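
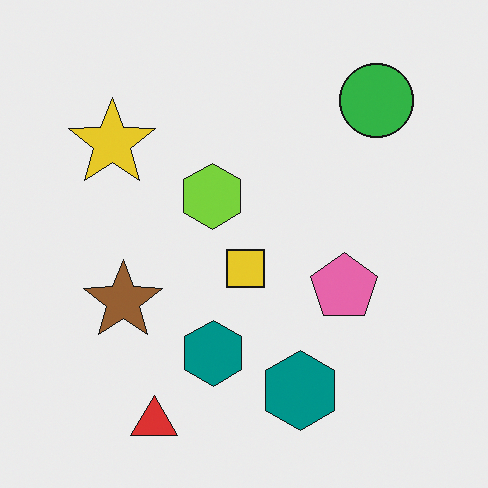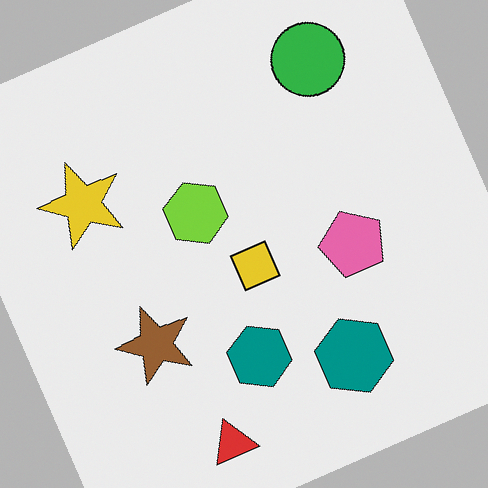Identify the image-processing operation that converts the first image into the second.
The transformation is: rotated counter-clockwise by a moderate amount.

Every shape is tilted by the same angle and the image corners show triangular fill wedges — a whole-image rotation by a non-right angle.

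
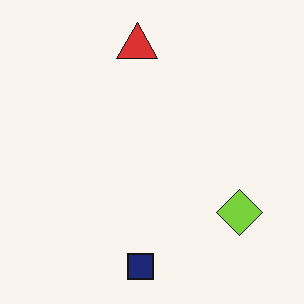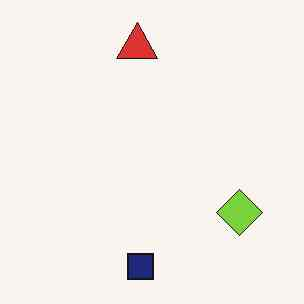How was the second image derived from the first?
The transformation is: JPEG-compressed with visible artifacts.

Blocky 8×8 compression artifacts appear around shape edges and the flat background shows ringing — characteristic JPEG degradation.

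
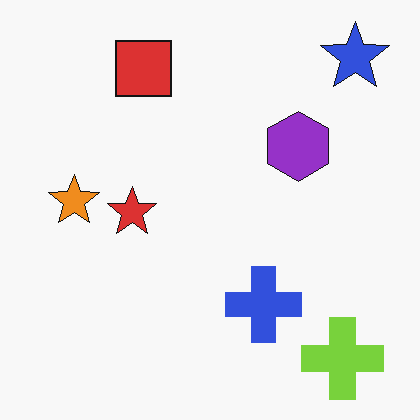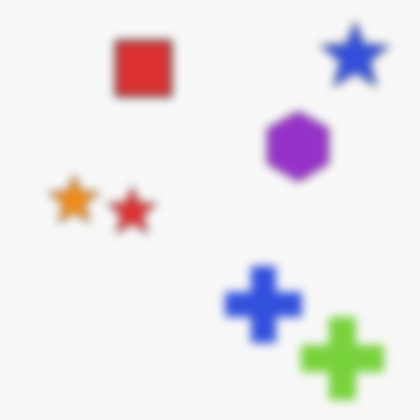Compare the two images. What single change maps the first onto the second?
The transformation is: moderately blurred.

Shape edges and outlines are uniformly softened across the whole image.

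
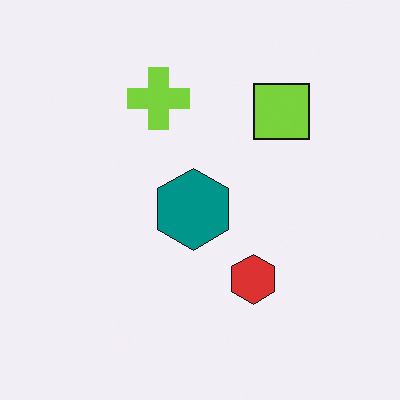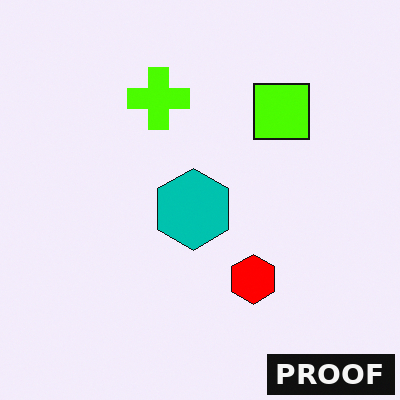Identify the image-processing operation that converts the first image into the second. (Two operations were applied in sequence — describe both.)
This is the original image made much more vivid (saturation change), then watermarked with the text "PROOF" in the lower-right corner.

All colors are more vivid — a global saturation change. A dark label reading "PROOF" appears in the lower-right corner.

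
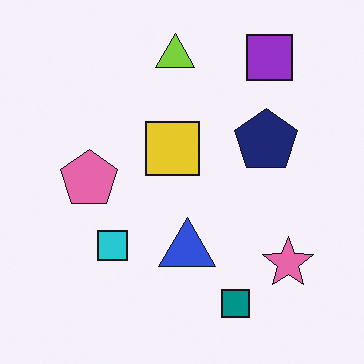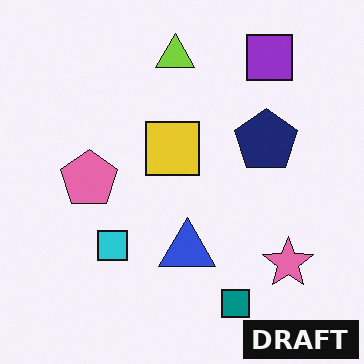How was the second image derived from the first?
It was watermarked with the text "DRAFT" in the lower-right corner.

A dark label reading "DRAFT" appears in the lower-right corner.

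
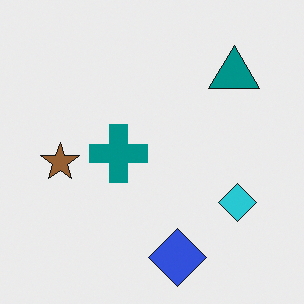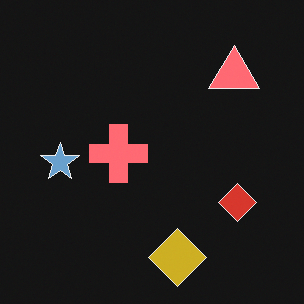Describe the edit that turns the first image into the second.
Color-inverted (negative).

The light background has become dark and every shape's color is its complement — a photographic negative.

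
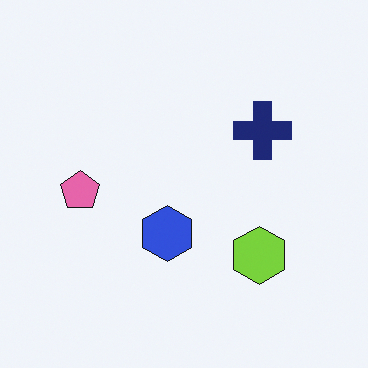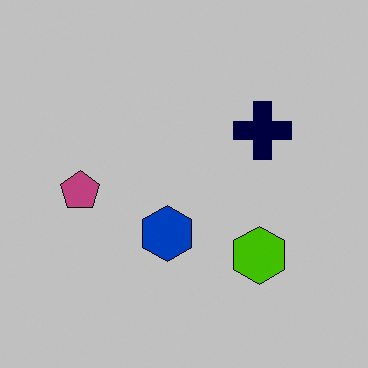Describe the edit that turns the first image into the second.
The image was aggressively posterized.

Each flat color has snapped to a coarser quantized level — most visibly, the near-white background has dropped to a flat grey.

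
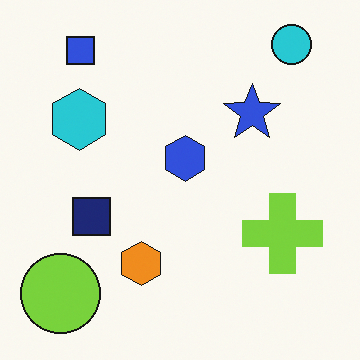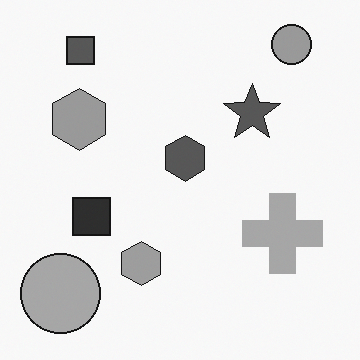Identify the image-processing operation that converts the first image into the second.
The transformation is: converted to grayscale.

All color is removed — every shape is now a shade of grey.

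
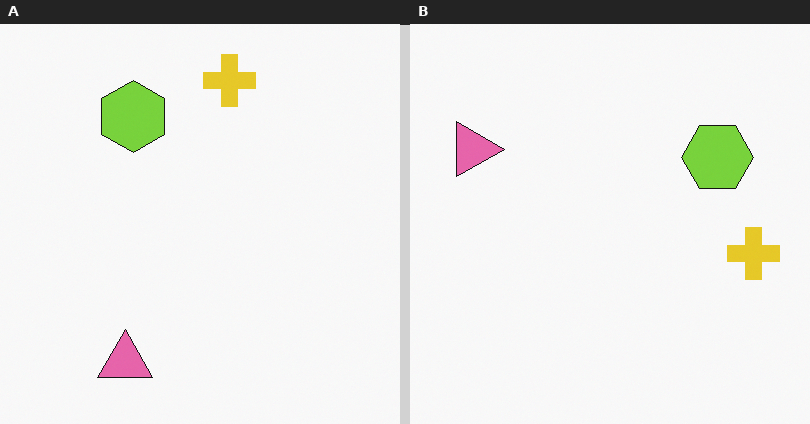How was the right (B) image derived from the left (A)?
This is the original image rotated 90° clockwise.

The pink triangle sits in the bottom-left of the left (A) image and the top-left of the right (B) — consistent with a whole-image 90° clockwise rotation.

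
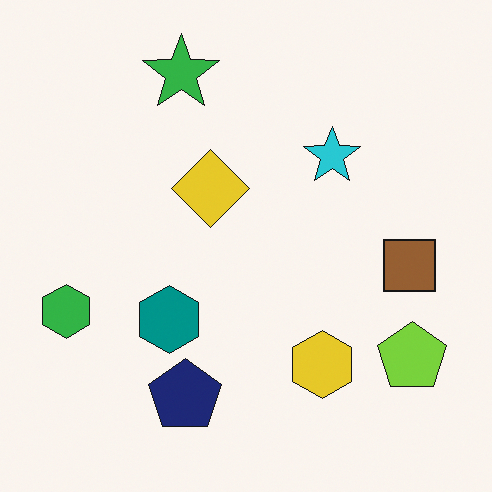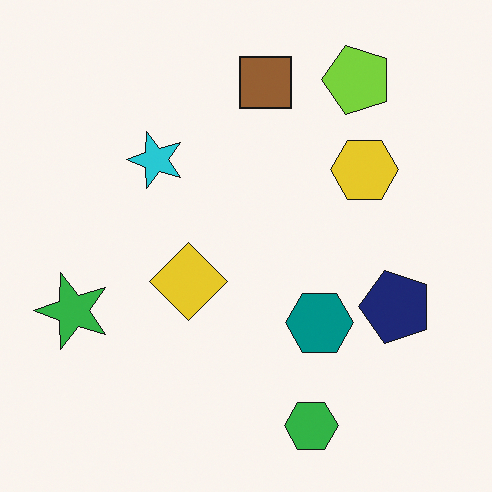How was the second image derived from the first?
This is the original image rotated 90° counter-clockwise.

The lime pentagon sits in the bottom-right of the first image and the top-right of the second — consistent with a whole-image 90° counter-clockwise rotation.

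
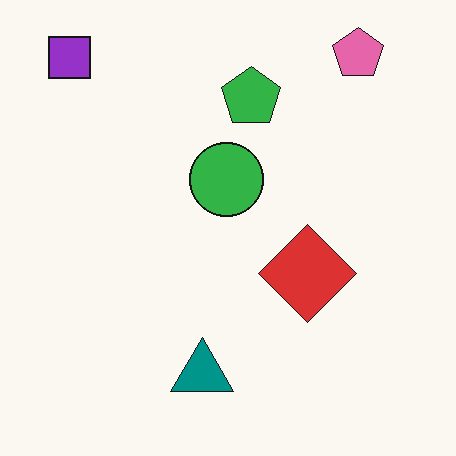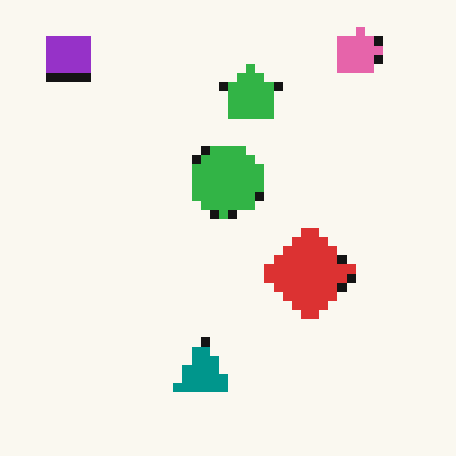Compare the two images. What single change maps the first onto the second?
Heavily pixelated into large blocks.

Shapes are reduced to large square blocks; fine edges and outlines are lost — a downscale-then-upscale (mosaic) effect.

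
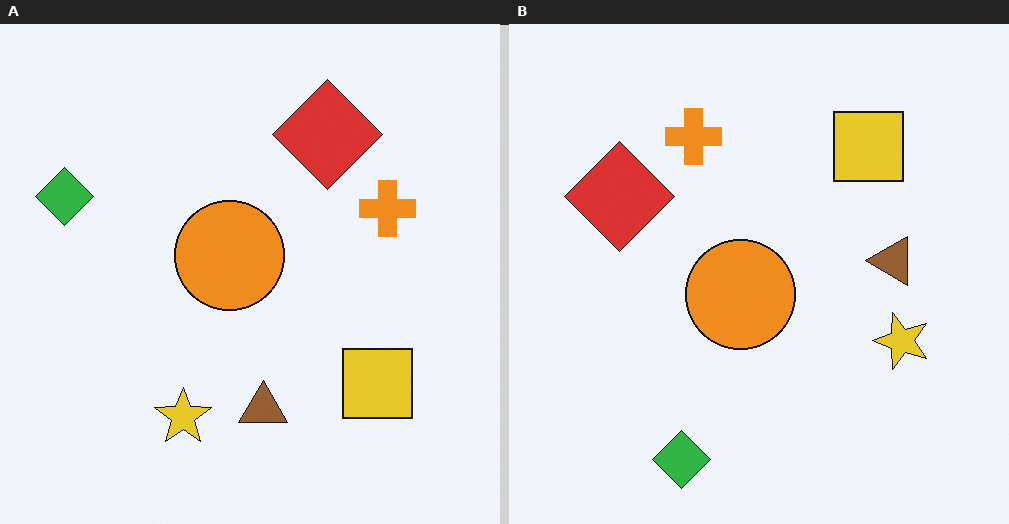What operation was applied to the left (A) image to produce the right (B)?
It was rotated 90° counter-clockwise.

The green diamond sits in the left of the left (A) image and the bottom of the right (B) — consistent with a whole-image 90° counter-clockwise rotation.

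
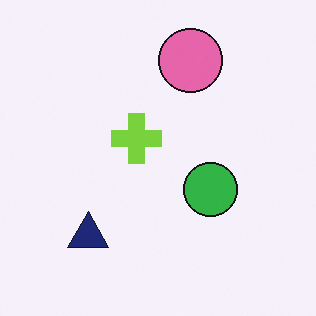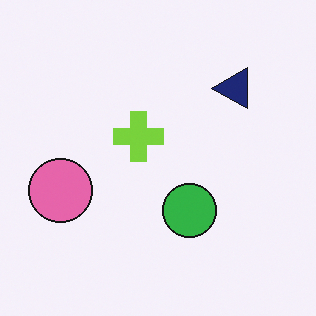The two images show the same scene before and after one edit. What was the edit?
This is the original image transposed (reflected across the top-left ↔ bottom-right diagonal).

Shapes have swapped their row and column positions — what was in the top-right is now in the bottom-left — a diagonal reflection.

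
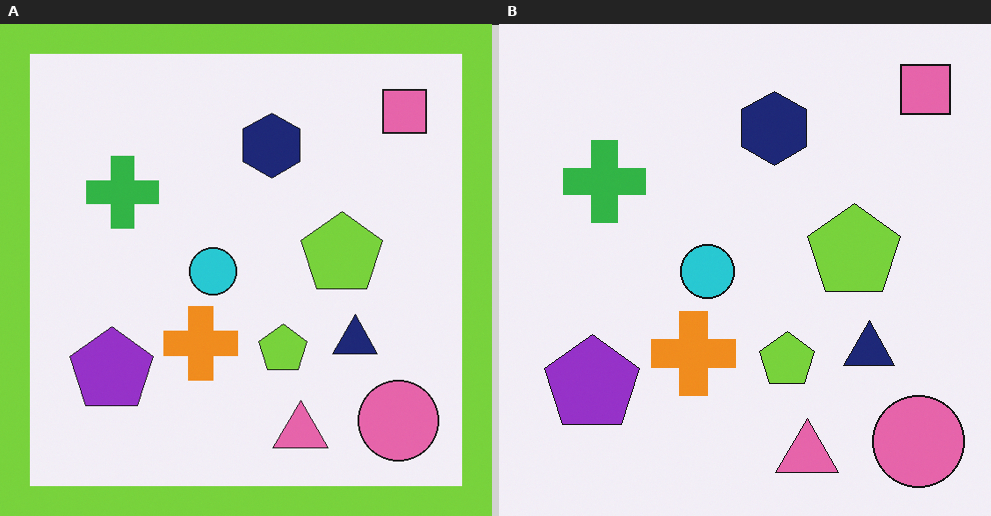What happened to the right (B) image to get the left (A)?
The left (A) image is the right (B) framed with a lime border.

A solid lime frame runs around the edge of the left (A) image, with the content slightly shrunk inside it.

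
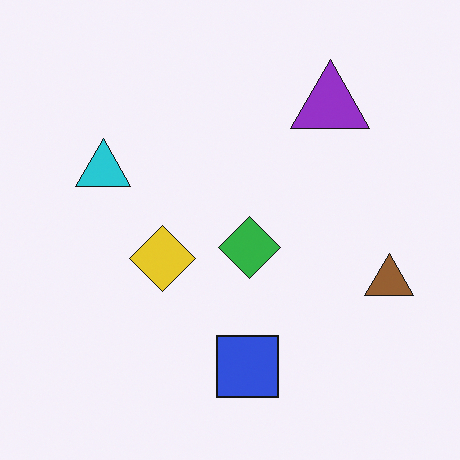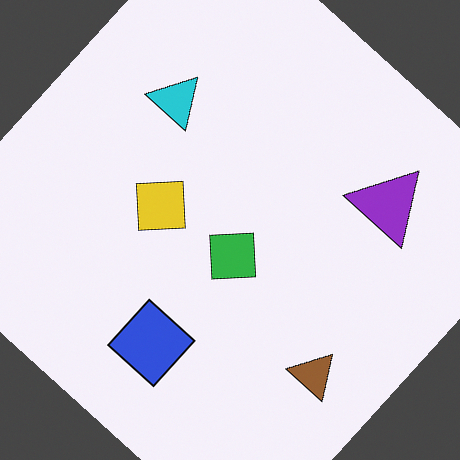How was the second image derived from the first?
It was rotated clockwise by a large amount — several tens of degrees.

Every shape is tilted by the same angle and the image corners show triangular fill wedges — a whole-image rotation by a non-right angle.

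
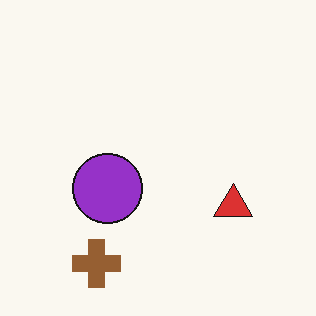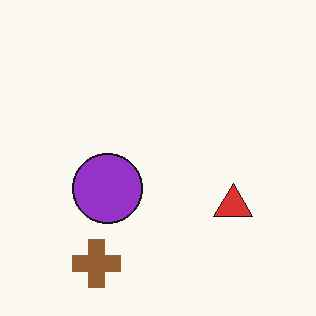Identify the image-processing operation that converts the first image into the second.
The transformation is: given moderate JPEG compression.

Blocky 8×8 compression artifacts appear around shape edges and the flat background shows ringing — characteristic JPEG degradation.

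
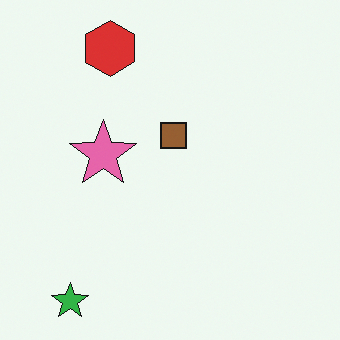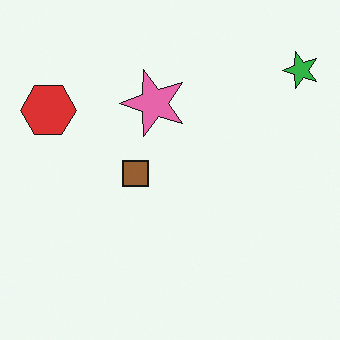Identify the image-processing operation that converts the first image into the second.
It was transposed (reflected across the top-left ↔ bottom-right diagonal).

Shapes have swapped their row and column positions — what was in the top-right is now in the bottom-left — a diagonal reflection.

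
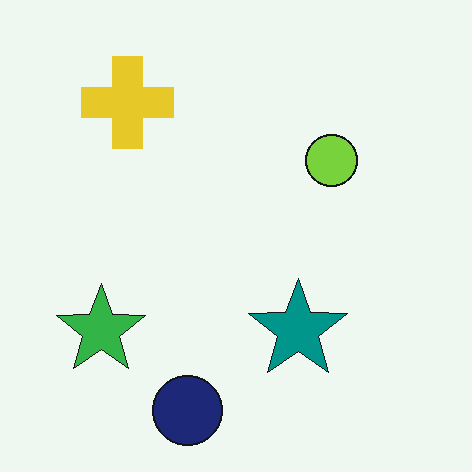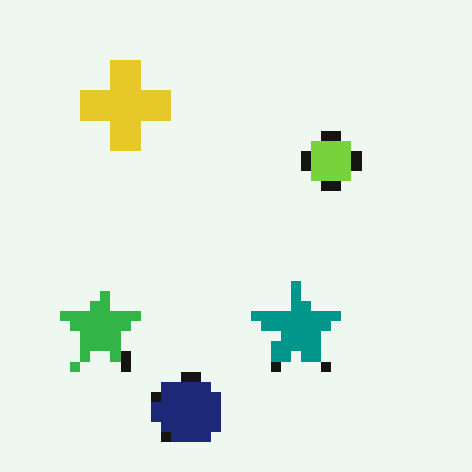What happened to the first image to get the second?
This is the original image coarsely pixelated.

Shapes are reduced to large square blocks; fine edges and outlines are lost — a downscale-then-upscale (mosaic) effect.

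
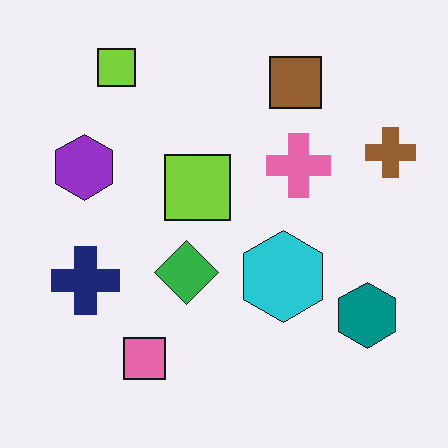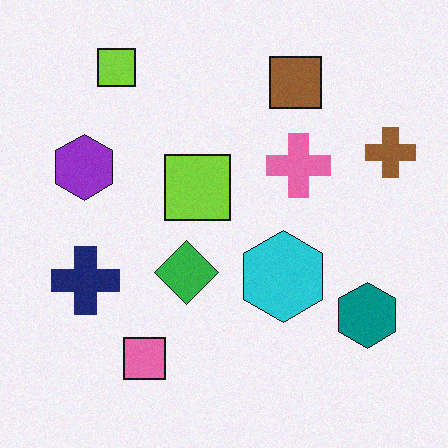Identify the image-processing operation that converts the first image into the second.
The image was degraded with subtle gaussian noise.

Random speckle covers the whole image, including the flat background.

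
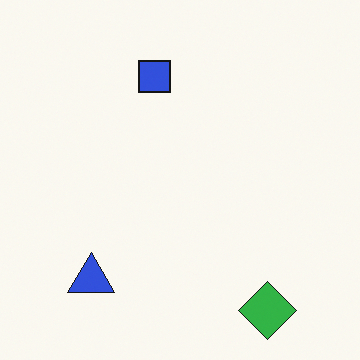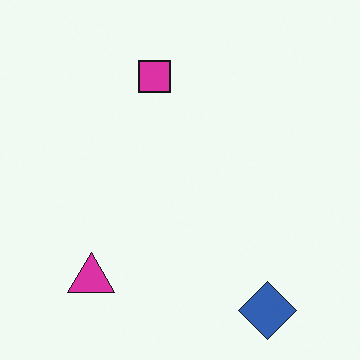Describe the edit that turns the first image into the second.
The transformation is: hue-shifted by a moderate amount.

Every shape's color has rotated by the same amount around the hue wheel — a uniform hue shift.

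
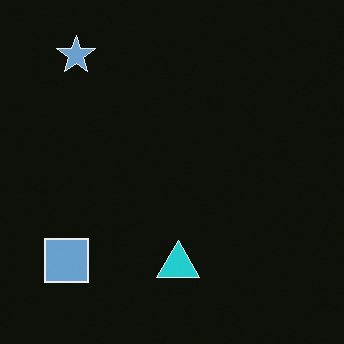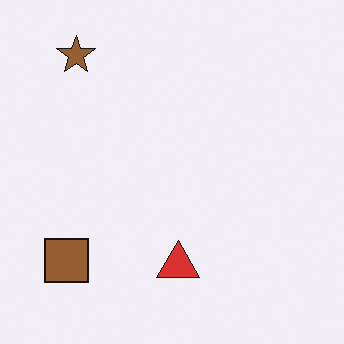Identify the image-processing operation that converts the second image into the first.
The first image is the second color-inverted (negative).

The light background has become dark and every shape's color is its complement — a photographic negative.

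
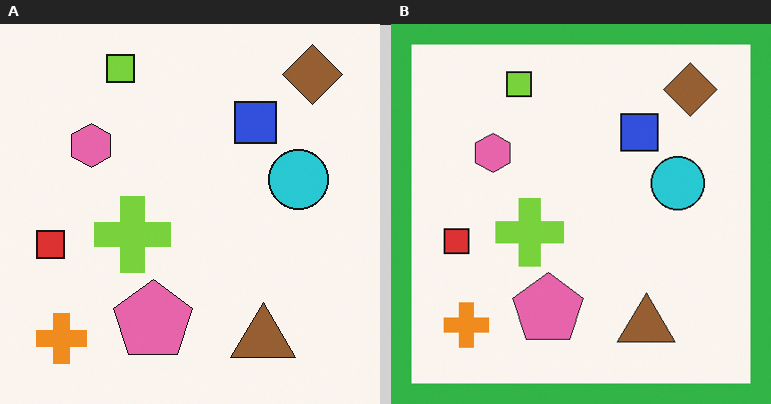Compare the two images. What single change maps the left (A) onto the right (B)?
This is the original image framed with a green border.

A solid green frame runs around the edge of the right (B) image, with the content slightly shrunk inside it.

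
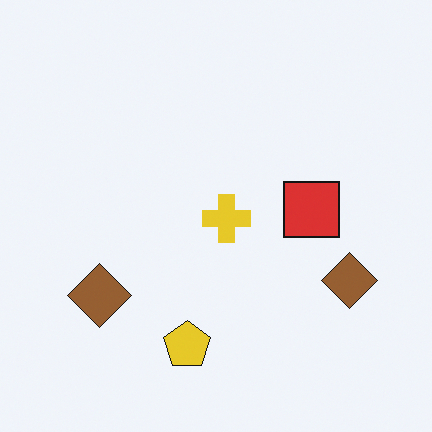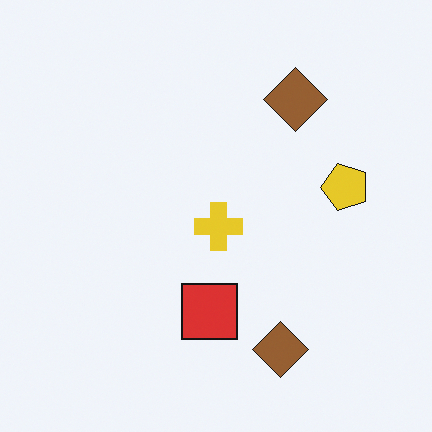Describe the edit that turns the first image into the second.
The transformation is: transposed (reflected across the top-left ↔ bottom-right diagonal).

Shapes have swapped their row and column positions — what was in the top-right is now in the bottom-left — a diagonal reflection.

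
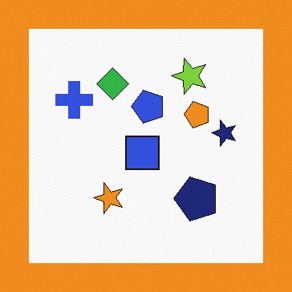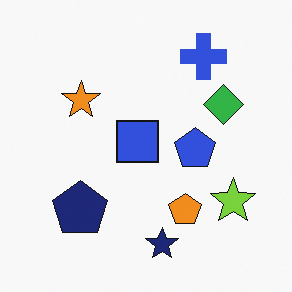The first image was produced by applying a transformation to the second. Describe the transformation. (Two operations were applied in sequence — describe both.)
The image was rotated 90° counter-clockwise, then framed with a orange border.

The blue cross sits in the top-right of the second image and the top-left of the first — consistent with a whole-image 90° counter-clockwise rotation. A solid orange frame runs around the edge of the first image, with the content slightly shrunk inside it.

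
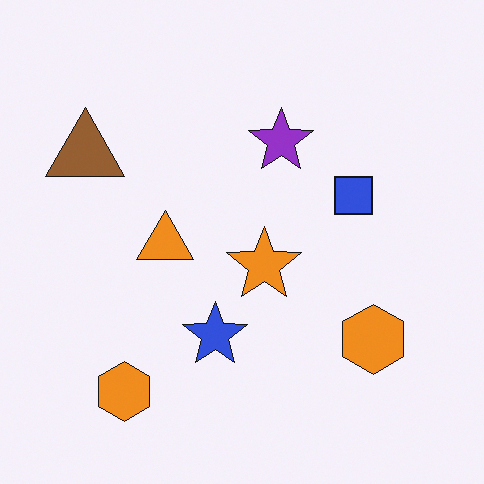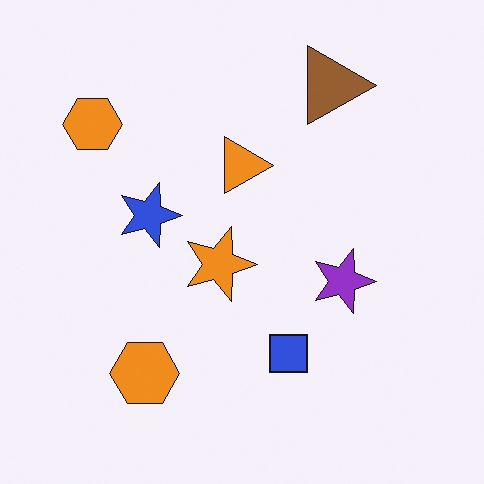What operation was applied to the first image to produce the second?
This is the original image rotated 90° clockwise.

The brown triangle sits in the top-left of the first image and the top-right of the second — consistent with a whole-image 90° clockwise rotation.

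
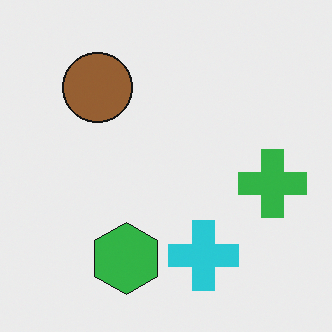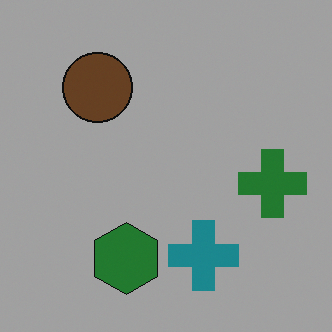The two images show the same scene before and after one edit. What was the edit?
The second image is the first noticeably darkened.

Every pixel — background and shapes alike — is uniformly darkened.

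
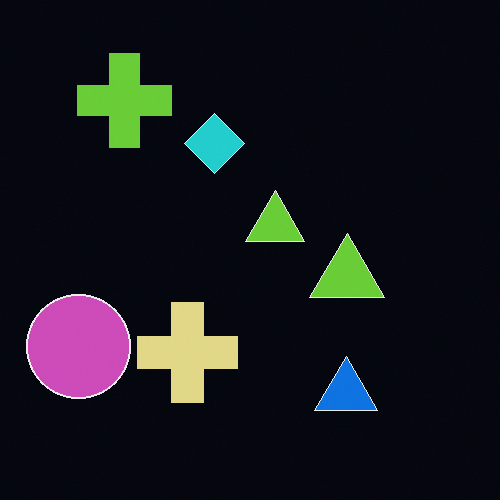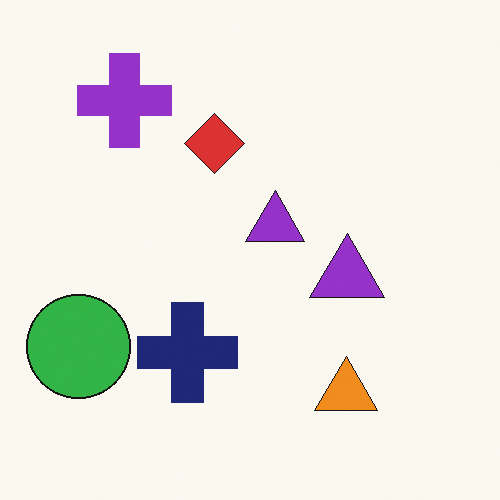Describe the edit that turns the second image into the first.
It was color-inverted (negative).

The light background has become dark and every shape's color is its complement — a photographic negative.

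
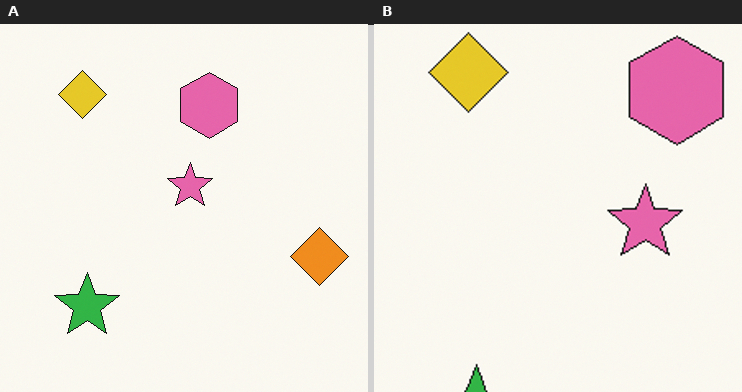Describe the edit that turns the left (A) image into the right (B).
It was cropped to a noticeably smaller region and rescaled.

The visible shapes are larger and the field of view is narrower; shapes near the original edges may be partly or wholly outside the frame — a crop-and-rescale.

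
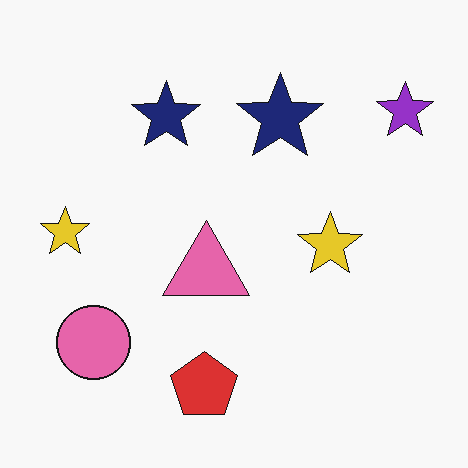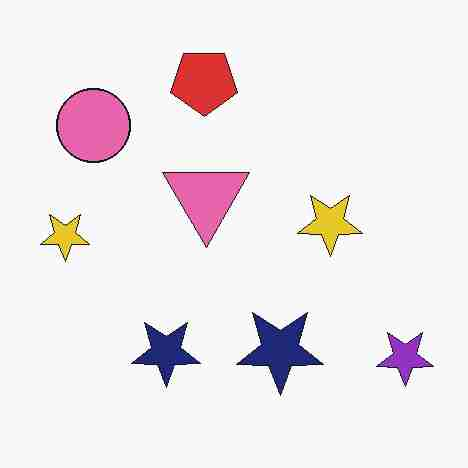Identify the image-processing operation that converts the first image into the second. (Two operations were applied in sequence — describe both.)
The transformation is: flipped vertically (top ↔ bottom), then degraded with heavy JPEG compression.

The red pentagon is in the bottom of the first image and the top of the second — shapes on opposite sides of the horizontal midline have swapped in a mirror flip. Blocky 8×8 compression artifacts appear around shape edges and the flat background shows ringing — characteristic JPEG degradation.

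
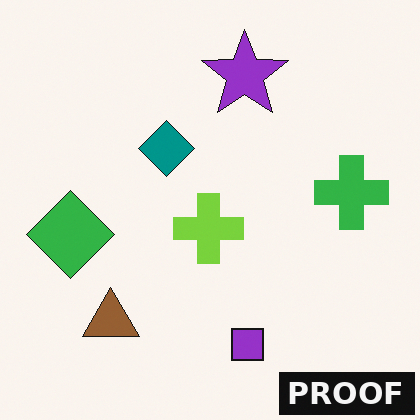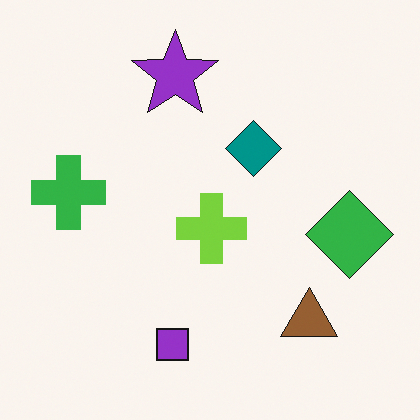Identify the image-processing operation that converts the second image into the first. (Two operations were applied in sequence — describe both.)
The transformation is: flipped horizontally (left ↔ right), then watermarked with the text "PROOF" in the lower-right corner.

The green cross is in the left of the second image and the right of the first — shapes on opposite sides of the vertical midline have swapped in a mirror flip. A dark label reading "PROOF" appears in the lower-right corner.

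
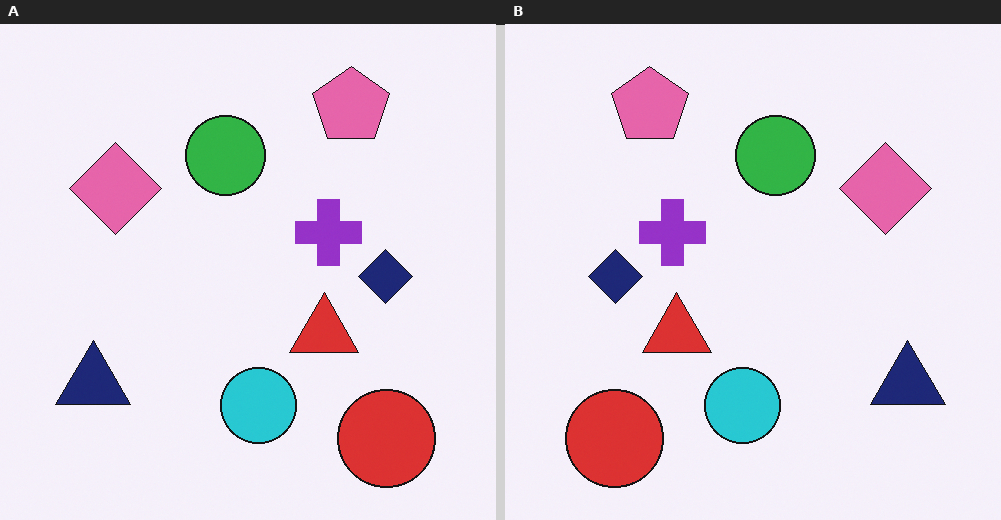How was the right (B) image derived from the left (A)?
This is the original image flipped horizontally (left ↔ right).

The navy triangle is in the bottom-left of the left (A) image and the bottom-right of the right (B) — shapes on opposite sides of the vertical midline have swapped in a mirror flip.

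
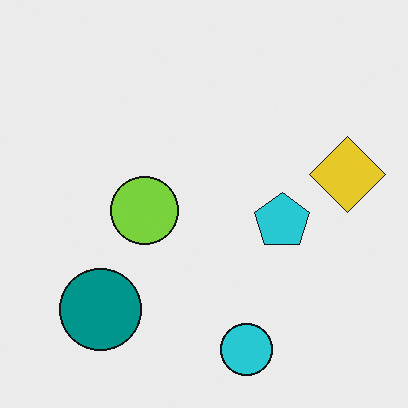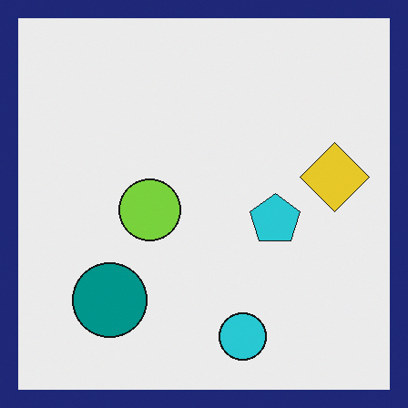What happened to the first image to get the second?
The image was framed with a navy border.

A solid navy frame runs around the edge of the second image, with the content slightly shrunk inside it.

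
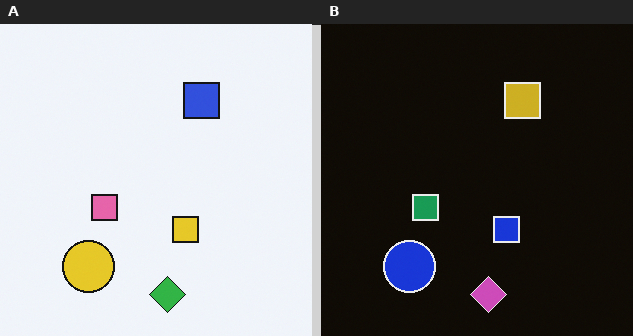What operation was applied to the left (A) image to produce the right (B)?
It was color-inverted (negative).

The light background has become dark and every shape's color is its complement — a photographic negative.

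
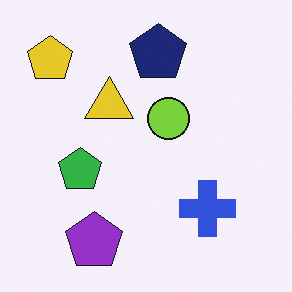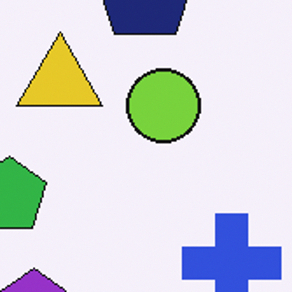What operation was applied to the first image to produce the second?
The transformation is: cropped tightly and scaled back up.

The visible shapes are larger and the field of view is narrower; shapes near the original edges may be partly or wholly outside the frame — a crop-and-rescale.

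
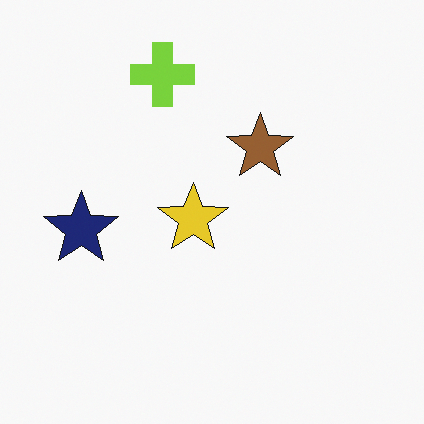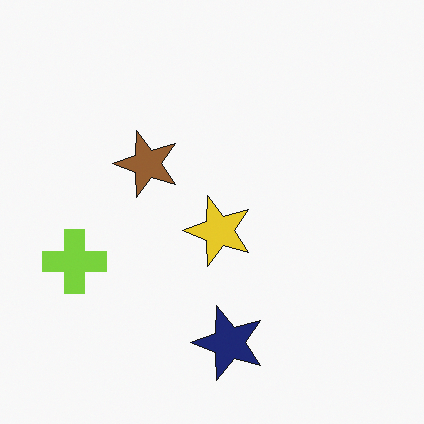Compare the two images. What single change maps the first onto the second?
This is the original image rotated 90° counter-clockwise.

The lime cross sits in the top of the first image and the left of the second — consistent with a whole-image 90° counter-clockwise rotation.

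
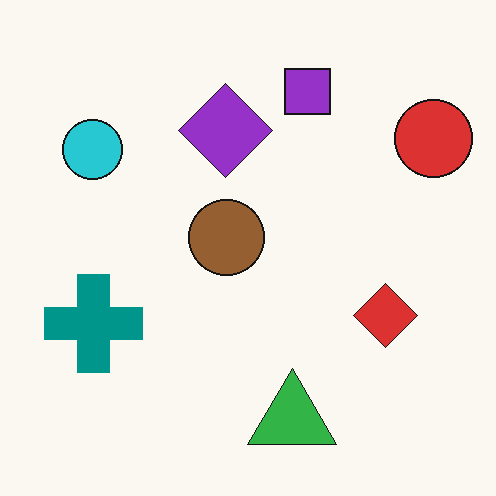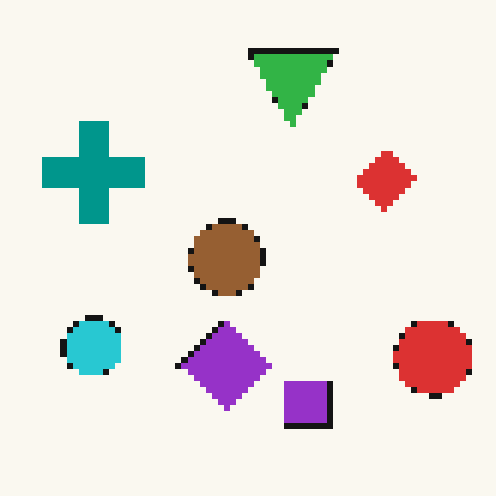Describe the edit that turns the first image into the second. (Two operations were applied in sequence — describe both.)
It was flipped vertically (top ↔ bottom), then pixelated into visible square blocks.

The green triangle is in the bottom of the first image and the top of the second — shapes on opposite sides of the horizontal midline have swapped in a mirror flip. Shapes are reduced to large square blocks; fine edges and outlines are lost — a downscale-then-upscale (mosaic) effect.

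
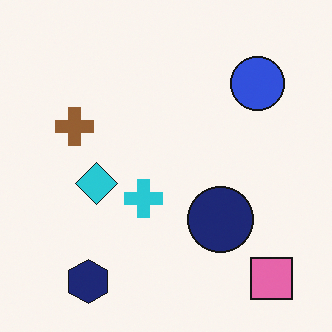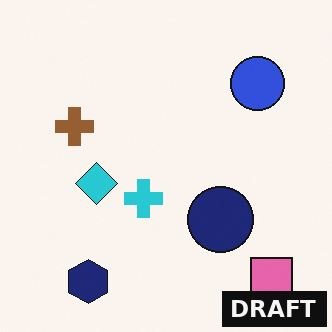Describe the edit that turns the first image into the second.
It was watermarked with the text "DRAFT" in the lower-right corner.

A dark label reading "DRAFT" appears in the lower-right corner.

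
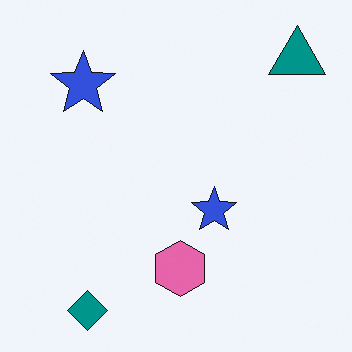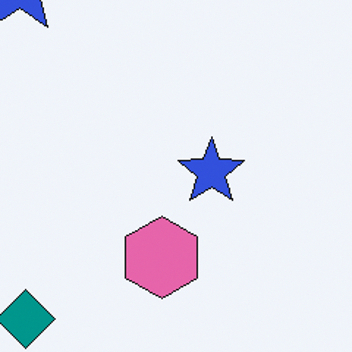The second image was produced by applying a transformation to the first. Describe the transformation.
This is the original image cropped slightly and scaled back up.

The visible shapes are larger and the field of view is narrower; shapes near the original edges may be partly or wholly outside the frame — a crop-and-rescale.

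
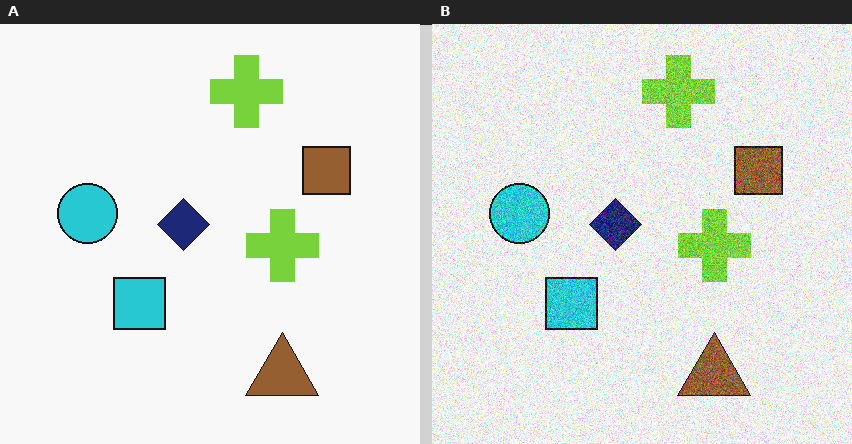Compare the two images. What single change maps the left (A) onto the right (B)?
The transformation is: degraded with a thick layer of grain.

Random speckle covers the whole image, including the flat background.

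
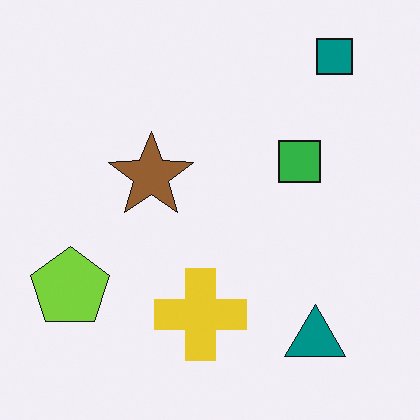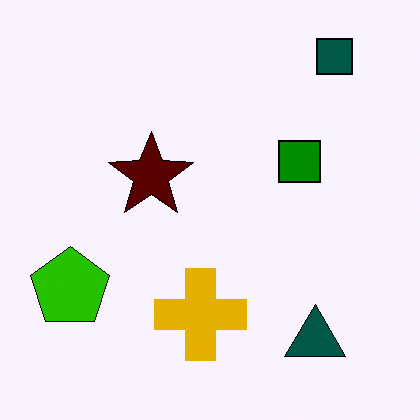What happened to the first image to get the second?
Boosted in contrast.

Tones are pushed away from mid-grey across the whole image — a global contrast change.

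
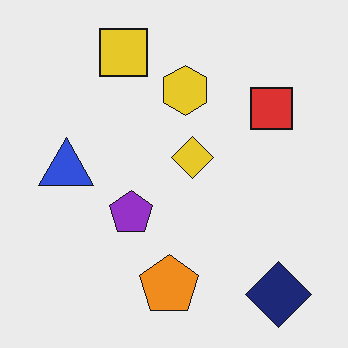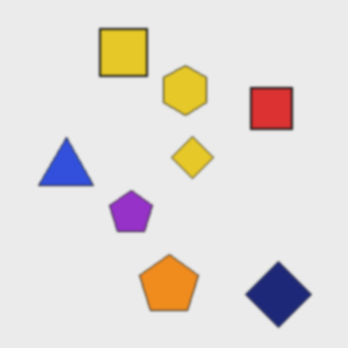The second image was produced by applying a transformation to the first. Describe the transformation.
The second image is the first slightly softened.

Shape edges and outlines are uniformly softened across the whole image.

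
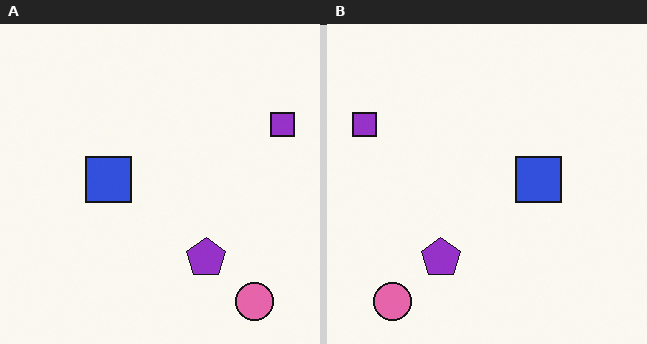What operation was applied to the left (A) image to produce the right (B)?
It was flipped horizontally (left ↔ right).

The purple square is in the top-right of the left (A) image and the top-left of the right (B) — shapes on opposite sides of the vertical midline have swapped in a mirror flip.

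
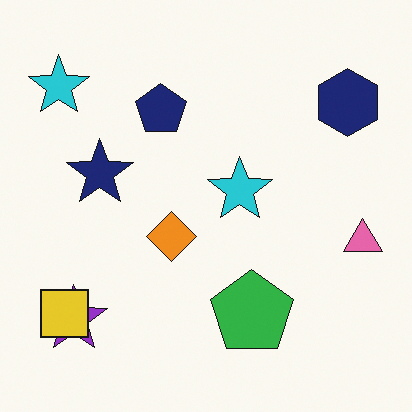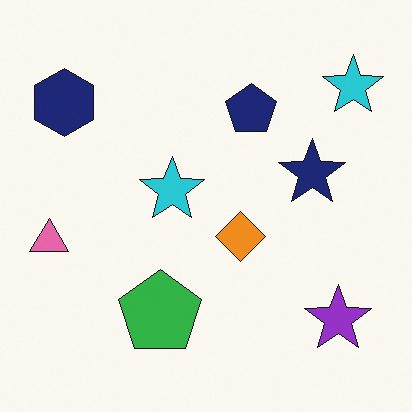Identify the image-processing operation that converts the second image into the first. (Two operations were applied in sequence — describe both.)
The image was flipped horizontally (left ↔ right), then overlaid with an additional yellow square.

The pink triangle is in the left of the second image and the right of the first — shapes on opposite sides of the vertical midline have swapped in a mirror flip. A yellow square appears in the first image that is absent from the second.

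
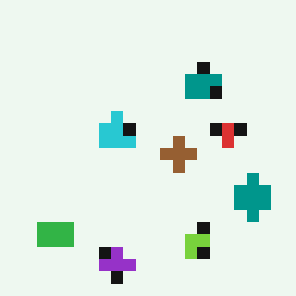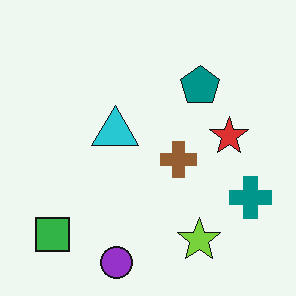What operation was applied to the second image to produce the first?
Heavily pixelated into large blocks.

Shapes are reduced to large square blocks; fine edges and outlines are lost — a downscale-then-upscale (mosaic) effect.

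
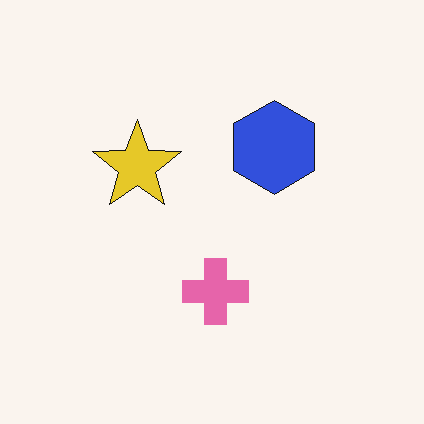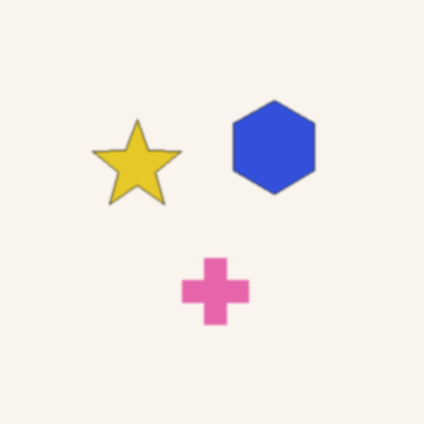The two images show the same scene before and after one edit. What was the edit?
This is the original image lightly blurred.

Shape edges and outlines are uniformly softened across the whole image.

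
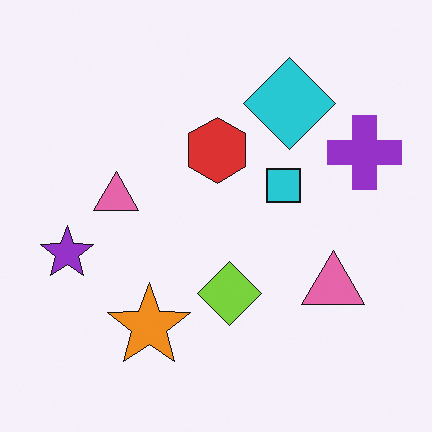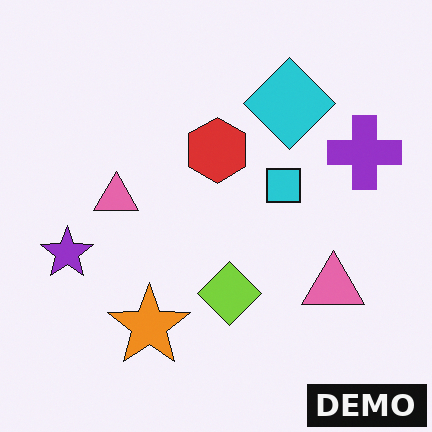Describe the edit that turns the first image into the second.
The image was watermarked with the text "DEMO" in the lower-right corner.

A dark label reading "DEMO" appears in the lower-right corner.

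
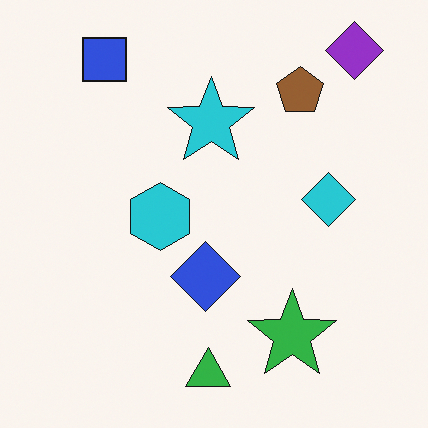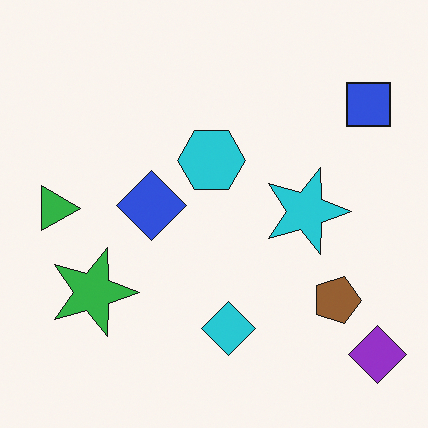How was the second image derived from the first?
Rotated 90° clockwise.

The purple diamond sits in the top-right of the first image and the bottom-right of the second — consistent with a whole-image 90° clockwise rotation.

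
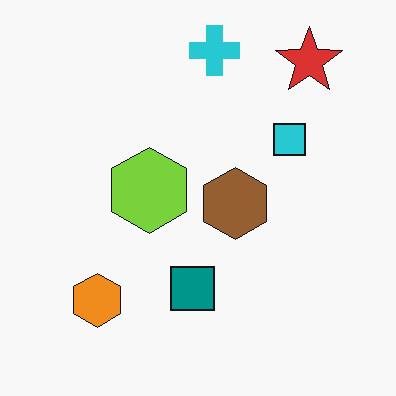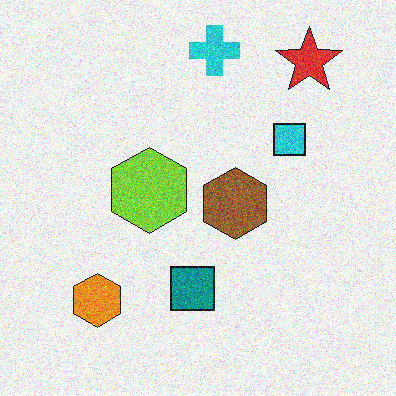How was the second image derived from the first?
Degraded with visible gaussian noise.

Random speckle covers the whole image, including the flat background.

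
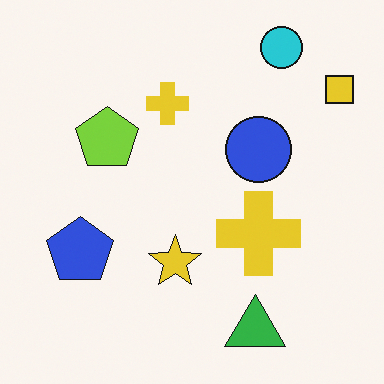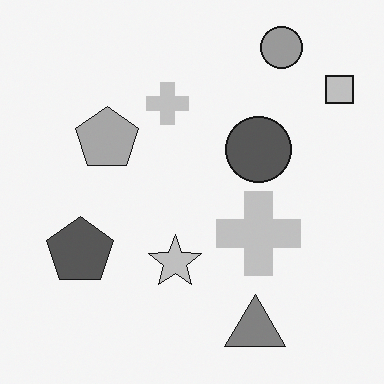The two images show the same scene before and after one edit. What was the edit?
It was converted to grayscale.

All color is removed — every shape is now a shade of grey.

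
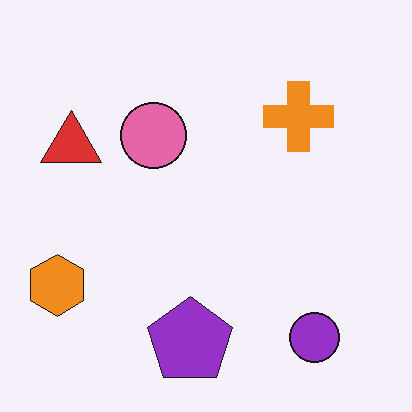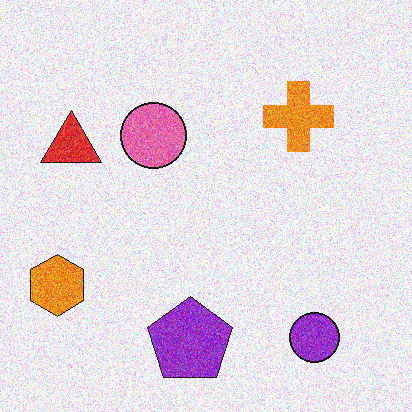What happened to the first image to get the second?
The second image is the first degraded with heavy additive noise.

Random speckle covers the whole image, including the flat background.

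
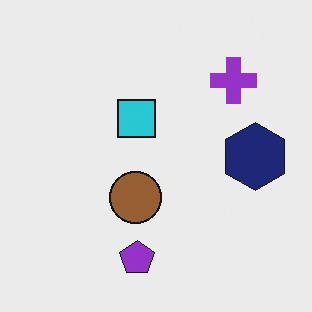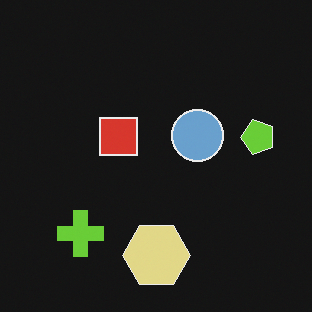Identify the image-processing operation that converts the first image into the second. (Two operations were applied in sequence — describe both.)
The image was color-inverted (negative), then transposed (reflected across the top-left ↔ bottom-right diagonal).

The light background has become dark and every shape's color is its complement — a photographic negative. Shapes have swapped their row and column positions — what was in the top-right is now in the bottom-left — a diagonal reflection.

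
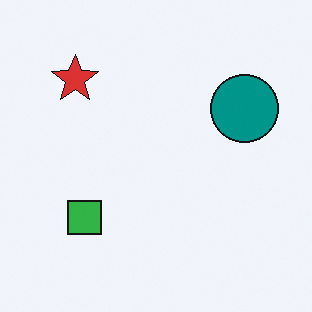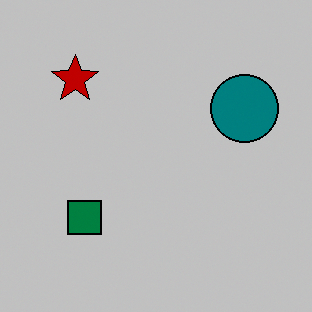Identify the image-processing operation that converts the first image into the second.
The image was aggressively posterized.

Each flat color has snapped to a coarser quantized level — most visibly, the near-white background has dropped to a flat grey.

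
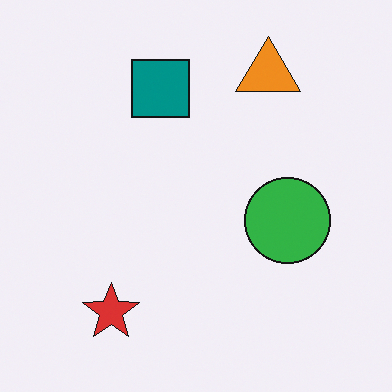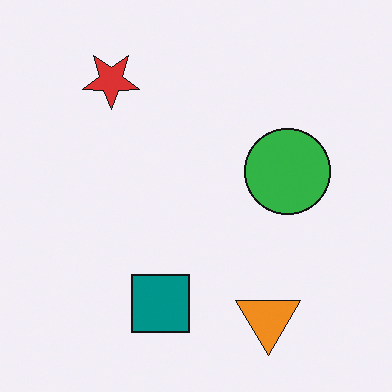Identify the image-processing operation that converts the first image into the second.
The second image is the first flipped vertically (top ↔ bottom).

The orange triangle is in the top-right of the first image and the bottom-right of the second — shapes on opposite sides of the horizontal midline have swapped in a mirror flip.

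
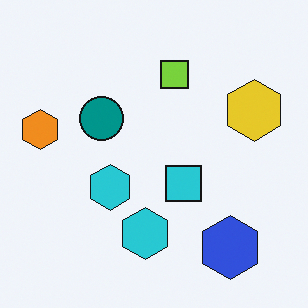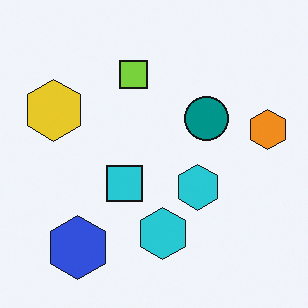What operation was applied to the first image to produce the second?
This is the original image flipped horizontally (left ↔ right).

The orange hexagon is in the left of the first image and the right of the second — shapes on opposite sides of the vertical midline have swapped in a mirror flip.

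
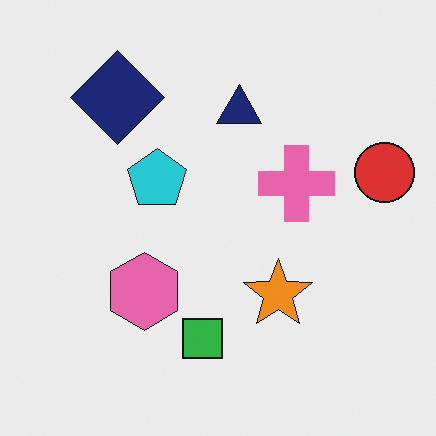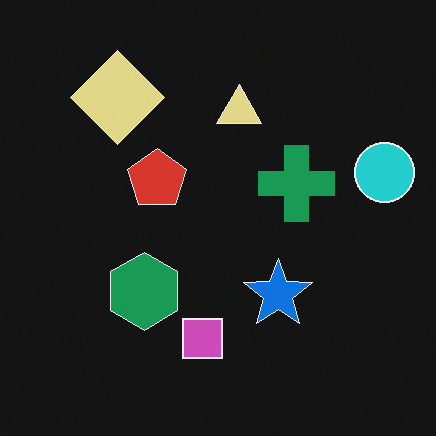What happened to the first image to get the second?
The transformation is: color-inverted (negative).

The light background has become dark and every shape's color is its complement — a photographic negative.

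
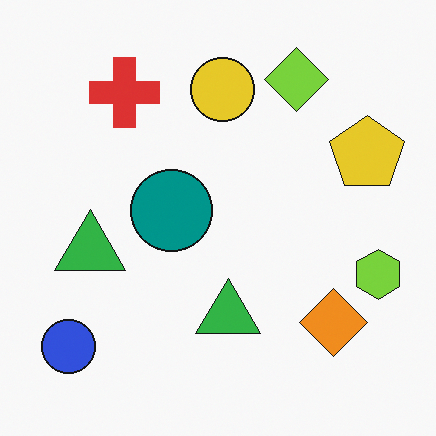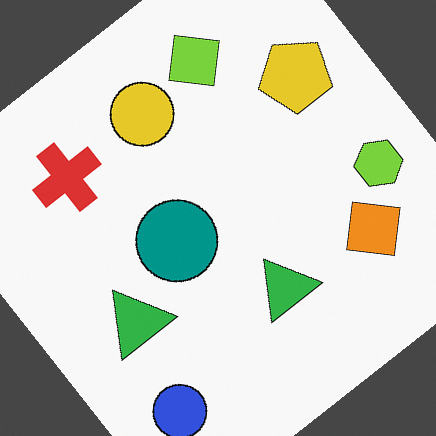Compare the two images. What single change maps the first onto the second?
Rotated counter-clockwise by a large amount — several tens of degrees.

Every shape is tilted by the same angle and the image corners show triangular fill wedges — a whole-image rotation by a non-right angle.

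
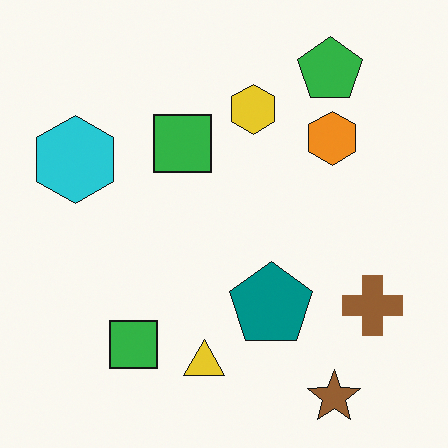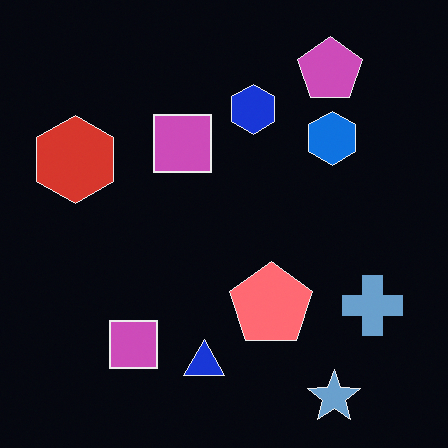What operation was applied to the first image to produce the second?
This is the original image color-inverted (negative).

The light background has become dark and every shape's color is its complement — a photographic negative.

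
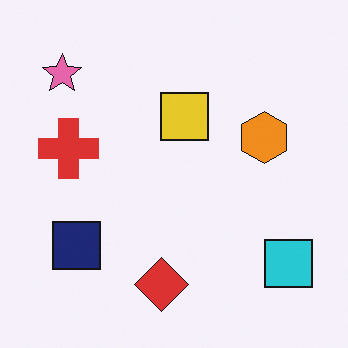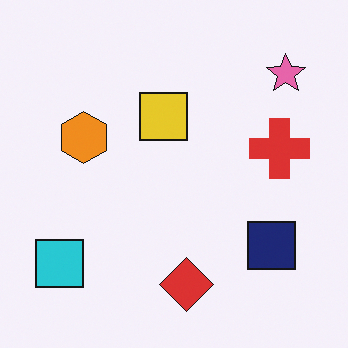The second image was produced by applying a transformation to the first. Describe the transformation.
Flipped horizontally (left ↔ right).

The cyan square is in the bottom-right of the first image and the bottom-left of the second — shapes on opposite sides of the vertical midline have swapped in a mirror flip.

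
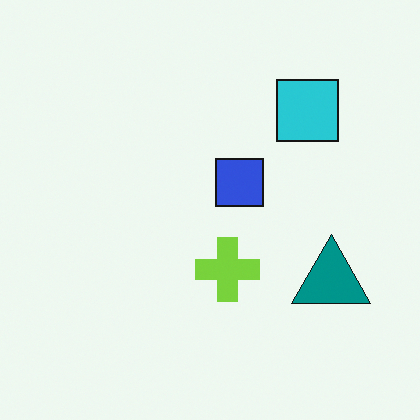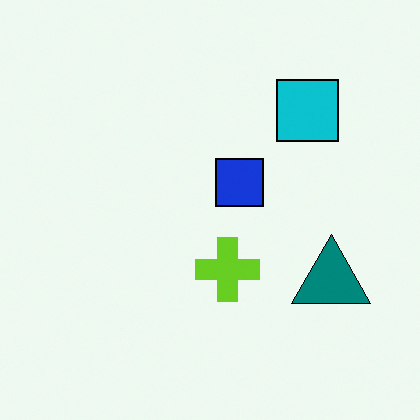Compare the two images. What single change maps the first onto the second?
The second image is the first given slightly increased contrast.

Tones are pushed away from mid-grey across the whole image — a global contrast change.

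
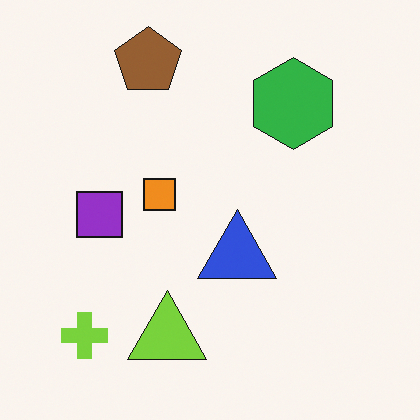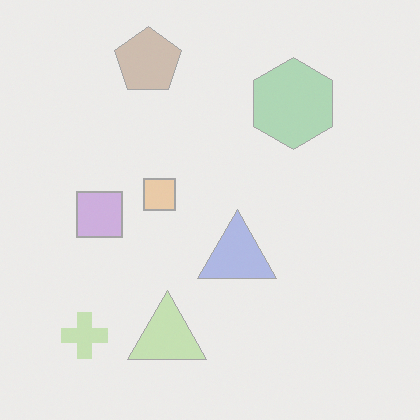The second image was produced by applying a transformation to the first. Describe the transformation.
Washed out (contrast reduced).

Tones are pushed toward mid-grey across the whole image — a global contrast change.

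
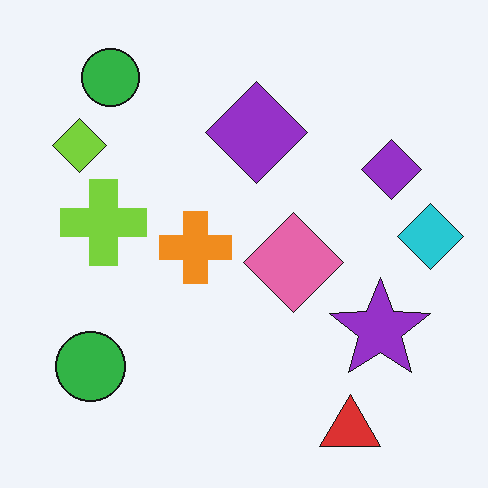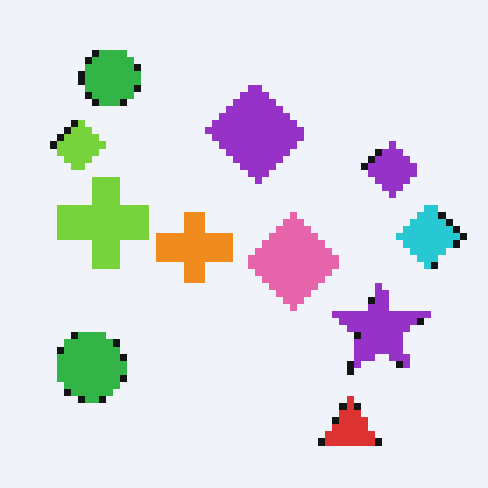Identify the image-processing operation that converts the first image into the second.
The second image is the first moderately pixelated.

Shapes are reduced to large square blocks; fine edges and outlines are lost — a downscale-then-upscale (mosaic) effect.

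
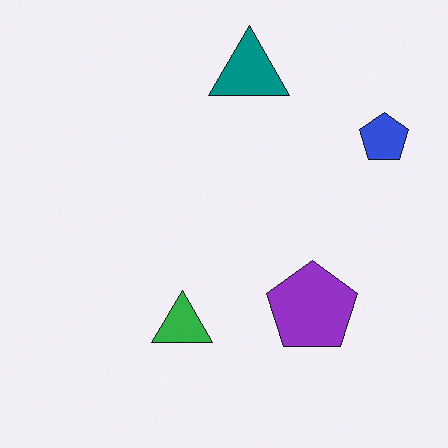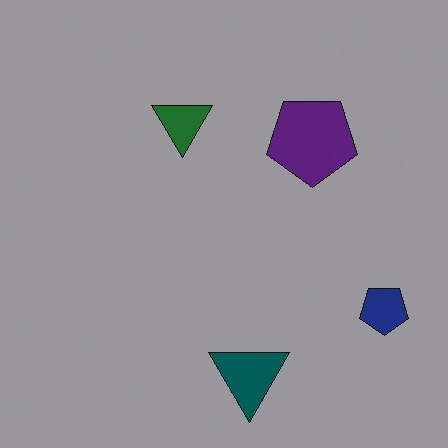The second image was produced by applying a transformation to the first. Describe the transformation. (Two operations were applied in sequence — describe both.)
The image was darkened a lot, then flipped vertically (top ↔ bottom).

Every pixel — background and shapes alike — is uniformly darkened. The teal triangle is in the top of the first image and the bottom of the second — shapes on opposite sides of the horizontal midline have swapped in a mirror flip.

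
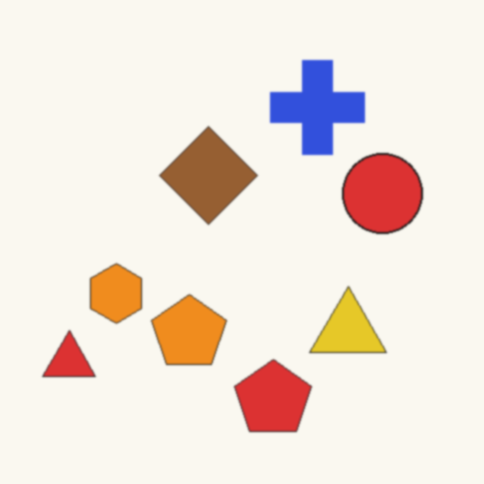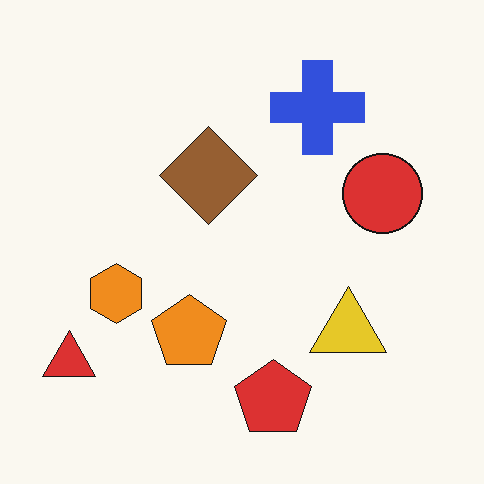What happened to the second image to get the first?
Given a subtle gaussian blur.

Shape edges and outlines are uniformly softened across the whole image.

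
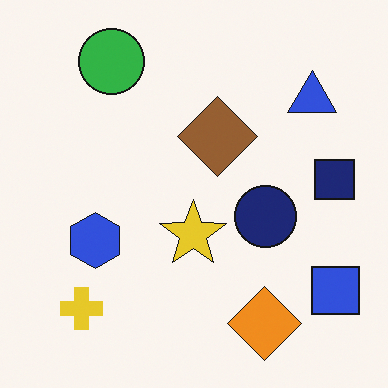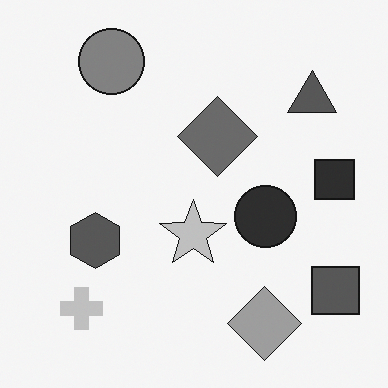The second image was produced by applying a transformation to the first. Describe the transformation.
This is the original image converted to grayscale.

All color is removed — every shape is now a shade of grey.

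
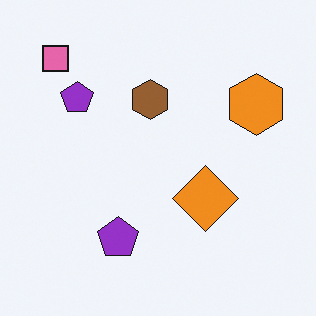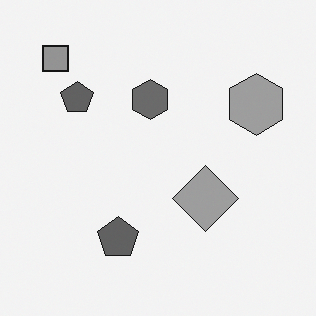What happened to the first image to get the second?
This is the original image converted to grayscale.

All color is removed — every shape is now a shade of grey.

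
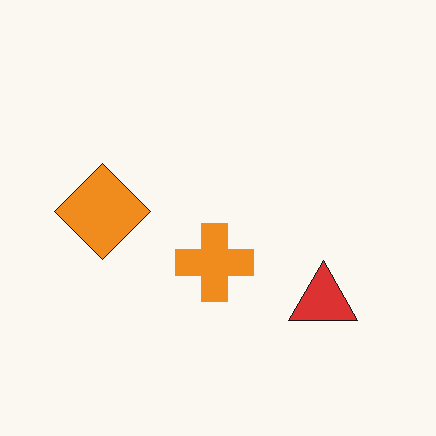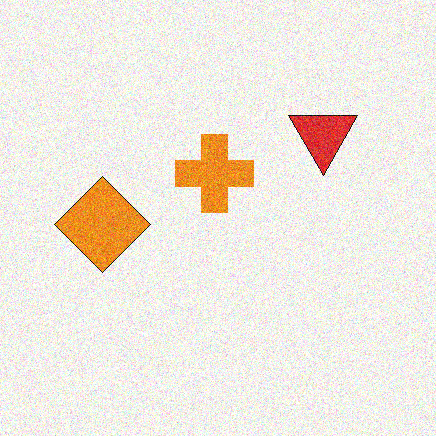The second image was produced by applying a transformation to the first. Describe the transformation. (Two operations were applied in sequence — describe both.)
The image was flipped vertically (top ↔ bottom), then degraded with visible gaussian noise.

The red triangle is in the bottom-right of the first image and the top-right of the second — shapes on opposite sides of the horizontal midline have swapped in a mirror flip. Random speckle covers the whole image, including the flat background.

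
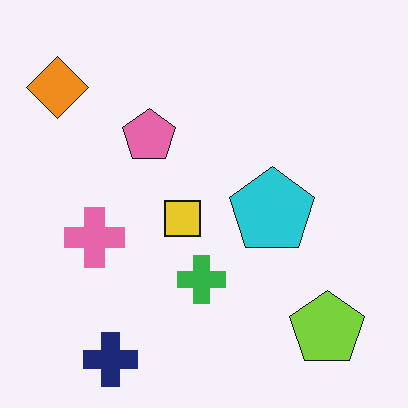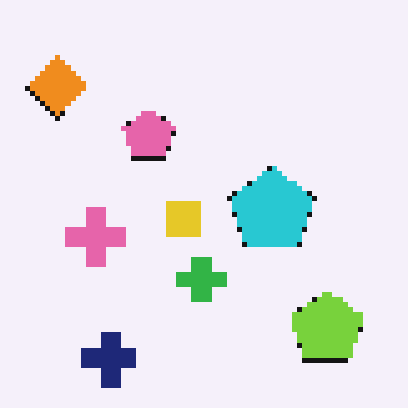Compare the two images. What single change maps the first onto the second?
The second image is the first lightly pixelated (a mild mosaic effect).

Shapes are reduced to large square blocks; fine edges and outlines are lost — a downscale-then-upscale (mosaic) effect.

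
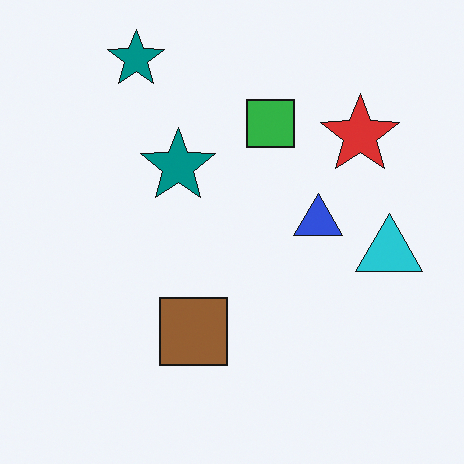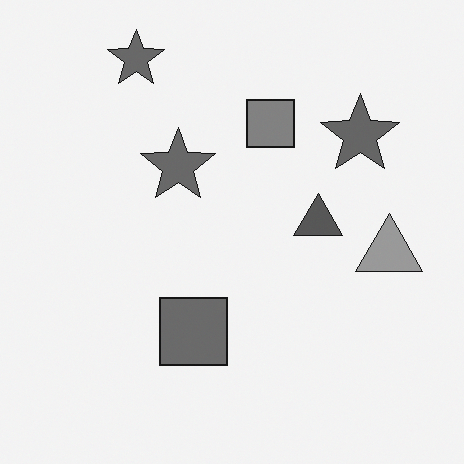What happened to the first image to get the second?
This is the original image converted to grayscale.

All color is removed — every shape is now a shade of grey.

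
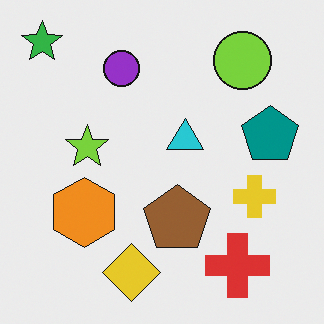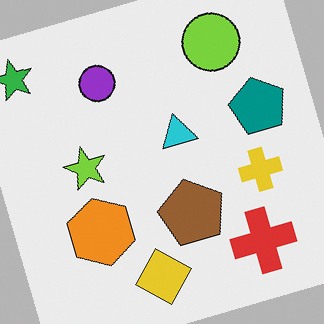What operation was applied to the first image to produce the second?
The transformation is: rotated counter-clockwise by a moderate amount.

Every shape is tilted by the same angle and the image corners show triangular fill wedges — a whole-image rotation by a non-right angle.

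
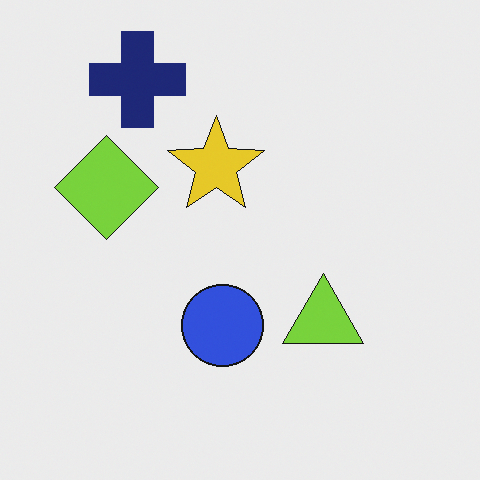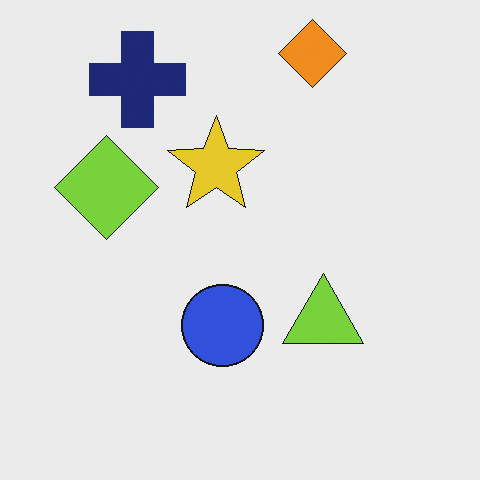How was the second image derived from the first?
This is the original image overlaid with an additional orange diamond.

An orange diamond appears in the second image that is absent from the first.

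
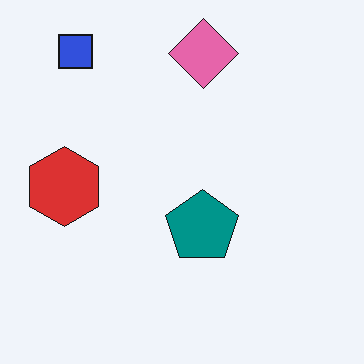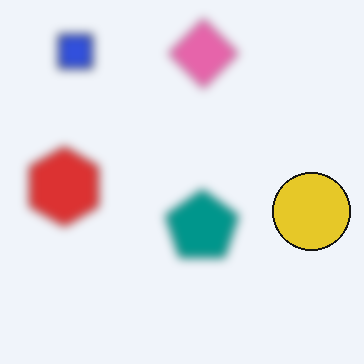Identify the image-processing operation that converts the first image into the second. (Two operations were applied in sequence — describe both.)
The second image is the first heavily blurred, then overlaid with an additional yellow circle.

Shape edges and outlines are uniformly softened across the whole image. A yellow circle appears in the second image that is absent from the first.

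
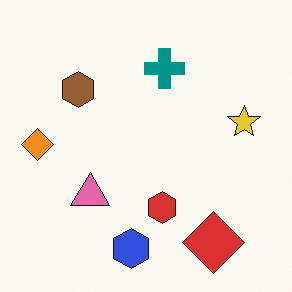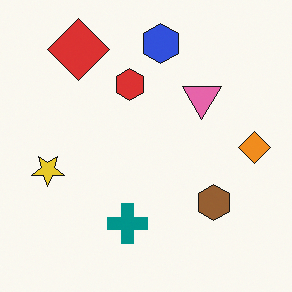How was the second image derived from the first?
Rotated 180°.

The red diamond sits in the bottom-right of the first image and the top-left of the second — consistent with a whole-image 180° rotation.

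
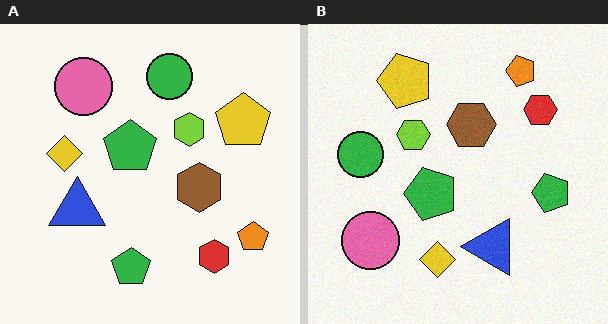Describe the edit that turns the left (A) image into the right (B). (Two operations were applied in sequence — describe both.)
The transformation is: rotated 90° counter-clockwise, then degraded with light additive noise.

The orange pentagon sits in the bottom-right of the left (A) image and the top-right of the right (B) — consistent with a whole-image 90° counter-clockwise rotation. Random speckle covers the whole image, including the flat background.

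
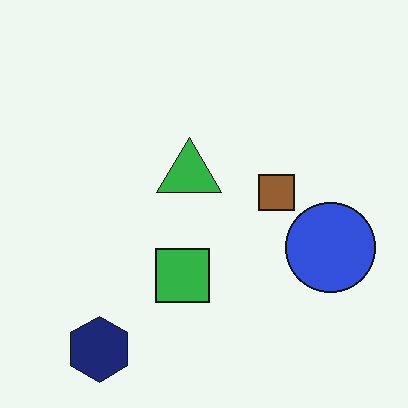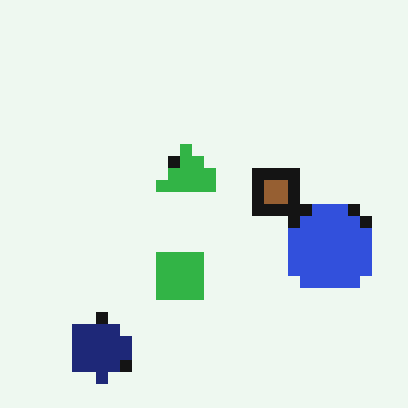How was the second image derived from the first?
This is the original image heavily pixelated into large blocks.

Shapes are reduced to large square blocks; fine edges and outlines are lost — a downscale-then-upscale (mosaic) effect.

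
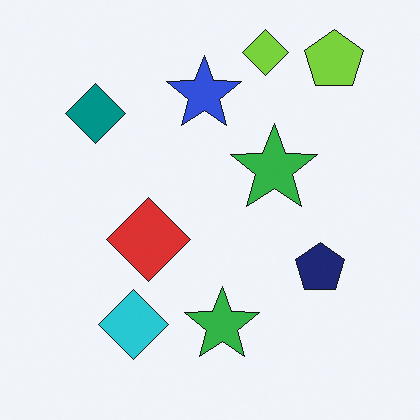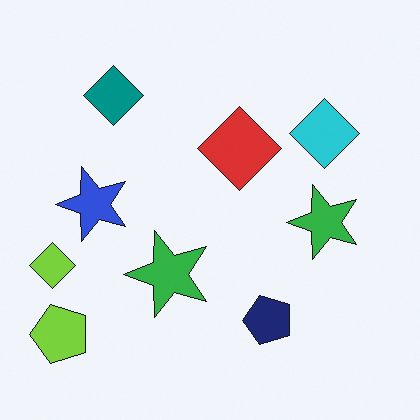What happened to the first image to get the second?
This is the original image transposed (reflected across the top-left ↔ bottom-right diagonal).

Shapes have swapped their row and column positions — what was in the top-right is now in the bottom-left — a diagonal reflection.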